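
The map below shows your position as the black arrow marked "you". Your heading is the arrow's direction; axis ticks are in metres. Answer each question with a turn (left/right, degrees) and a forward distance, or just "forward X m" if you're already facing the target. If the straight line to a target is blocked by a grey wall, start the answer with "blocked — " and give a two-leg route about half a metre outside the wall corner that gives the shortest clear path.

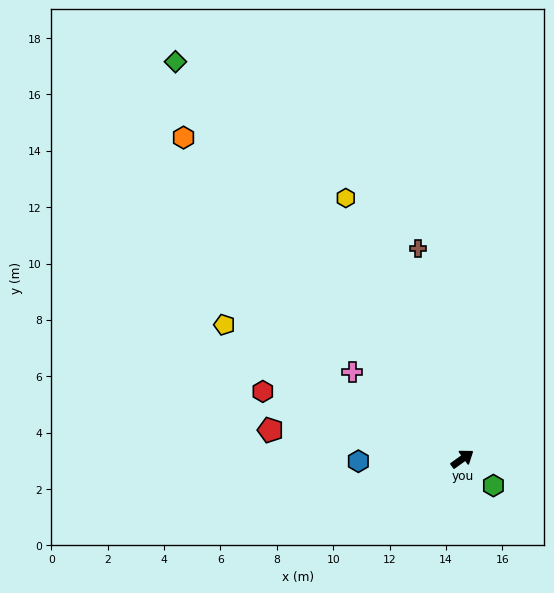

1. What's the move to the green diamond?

turn left 90°, forward 17.4 m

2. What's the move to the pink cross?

turn left 106°, forward 5.0 m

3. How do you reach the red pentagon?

turn left 136°, forward 6.9 m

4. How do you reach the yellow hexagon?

turn left 78°, forward 10.1 m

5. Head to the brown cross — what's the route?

turn left 66°, forward 7.6 m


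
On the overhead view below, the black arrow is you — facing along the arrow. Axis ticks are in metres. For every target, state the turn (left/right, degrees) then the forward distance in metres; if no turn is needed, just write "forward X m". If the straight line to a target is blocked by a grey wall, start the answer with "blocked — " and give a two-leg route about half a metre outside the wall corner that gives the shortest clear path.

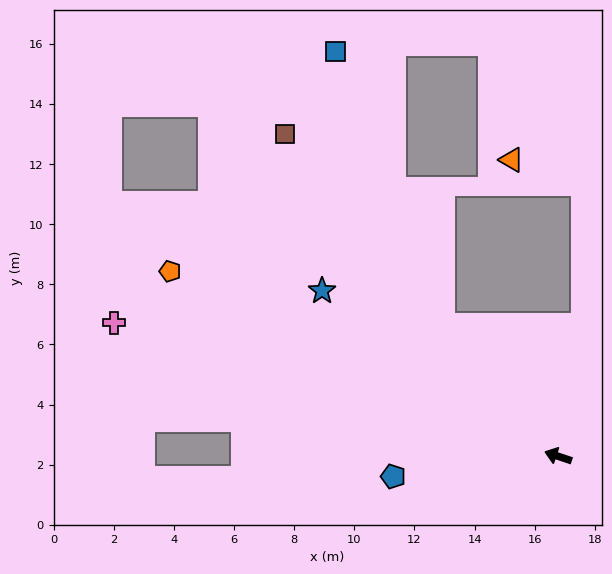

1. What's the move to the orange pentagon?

turn right 7°, forward 14.3 m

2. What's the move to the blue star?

turn right 16°, forward 9.6 m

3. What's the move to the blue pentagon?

turn left 26°, forward 5.5 m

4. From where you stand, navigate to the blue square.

blocked — turn right 30°, forward 5.8 m, then turn right 20°, forward 9.8 m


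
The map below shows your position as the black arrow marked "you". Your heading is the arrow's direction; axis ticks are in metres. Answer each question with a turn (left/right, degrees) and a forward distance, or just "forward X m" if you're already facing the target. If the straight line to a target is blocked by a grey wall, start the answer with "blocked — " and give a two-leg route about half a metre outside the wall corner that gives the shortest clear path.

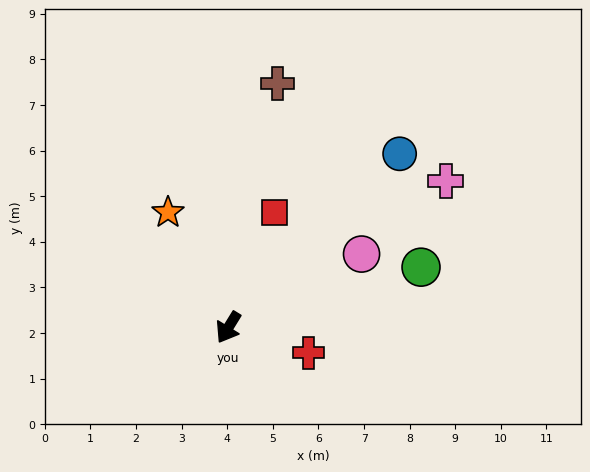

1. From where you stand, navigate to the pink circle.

turn left 150°, forward 3.3 m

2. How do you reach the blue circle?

turn left 167°, forward 5.4 m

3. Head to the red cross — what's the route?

turn left 104°, forward 1.8 m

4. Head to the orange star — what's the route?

turn right 121°, forward 2.9 m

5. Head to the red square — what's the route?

turn right 170°, forward 2.7 m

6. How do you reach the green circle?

turn left 139°, forward 4.4 m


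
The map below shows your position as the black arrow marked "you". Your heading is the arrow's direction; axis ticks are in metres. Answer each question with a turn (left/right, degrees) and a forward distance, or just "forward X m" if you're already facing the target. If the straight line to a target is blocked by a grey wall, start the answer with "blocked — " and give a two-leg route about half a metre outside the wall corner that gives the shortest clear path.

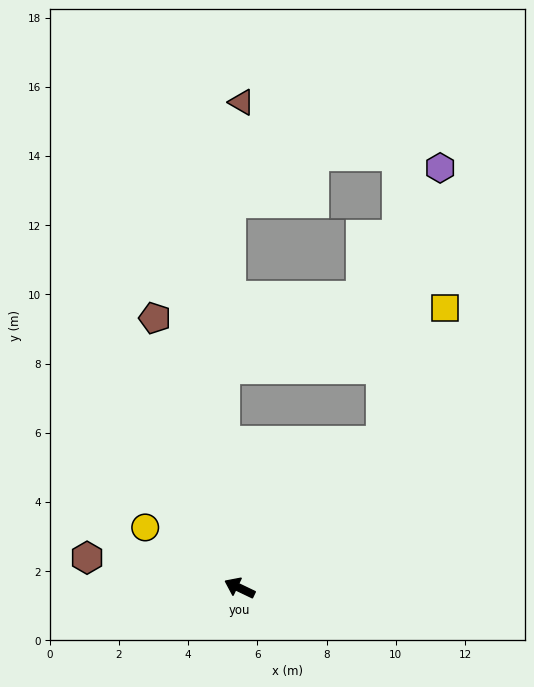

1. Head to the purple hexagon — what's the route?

blocked — turn right 108°, forward 5.9 m, then turn left 31°, forward 8.1 m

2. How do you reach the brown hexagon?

turn left 14°, forward 4.5 m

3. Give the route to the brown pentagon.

turn right 47°, forward 8.2 m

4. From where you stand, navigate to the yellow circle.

turn right 7°, forward 3.2 m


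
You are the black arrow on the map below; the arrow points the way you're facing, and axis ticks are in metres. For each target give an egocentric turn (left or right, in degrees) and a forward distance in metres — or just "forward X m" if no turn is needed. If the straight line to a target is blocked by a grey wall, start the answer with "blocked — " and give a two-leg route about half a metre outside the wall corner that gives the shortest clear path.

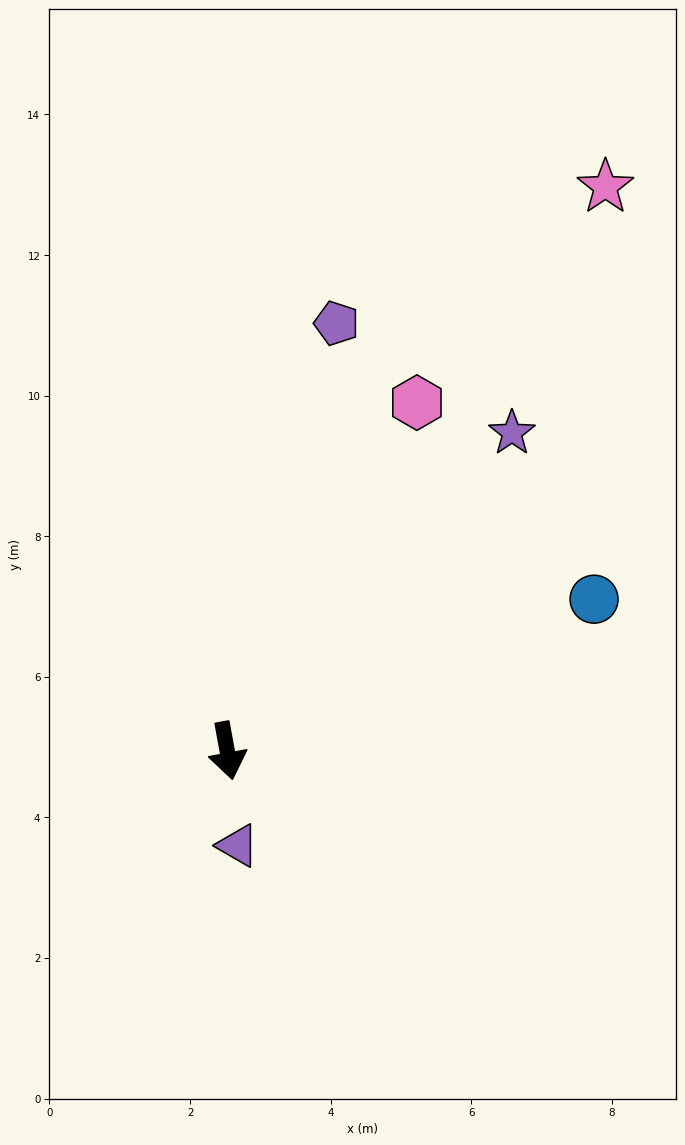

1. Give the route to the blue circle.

turn left 102°, forward 5.6 m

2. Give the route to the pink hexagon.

turn left 141°, forward 5.6 m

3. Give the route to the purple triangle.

turn right 4°, forward 1.4 m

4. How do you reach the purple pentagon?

turn left 155°, forward 6.3 m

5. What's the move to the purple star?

turn left 128°, forward 6.1 m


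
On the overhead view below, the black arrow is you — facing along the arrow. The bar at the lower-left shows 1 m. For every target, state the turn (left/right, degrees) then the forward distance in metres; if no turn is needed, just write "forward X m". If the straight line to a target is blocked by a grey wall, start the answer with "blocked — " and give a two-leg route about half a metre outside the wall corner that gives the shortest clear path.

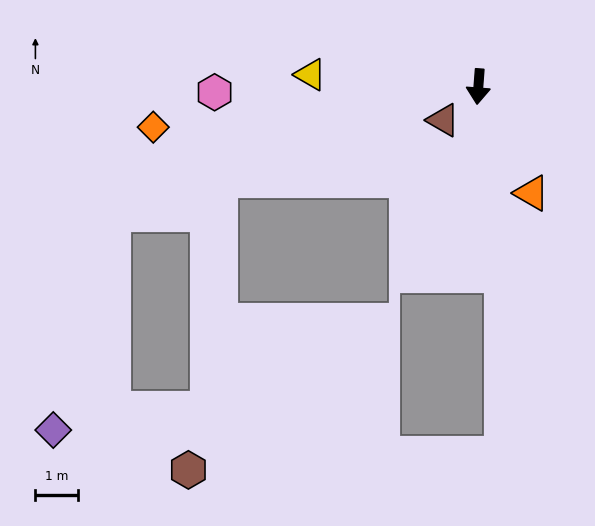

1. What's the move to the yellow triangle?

turn right 90°, forward 3.9 m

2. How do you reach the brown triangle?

turn right 42°, forward 1.1 m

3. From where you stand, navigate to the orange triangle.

turn left 31°, forward 2.8 m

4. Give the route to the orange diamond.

turn right 79°, forward 7.6 m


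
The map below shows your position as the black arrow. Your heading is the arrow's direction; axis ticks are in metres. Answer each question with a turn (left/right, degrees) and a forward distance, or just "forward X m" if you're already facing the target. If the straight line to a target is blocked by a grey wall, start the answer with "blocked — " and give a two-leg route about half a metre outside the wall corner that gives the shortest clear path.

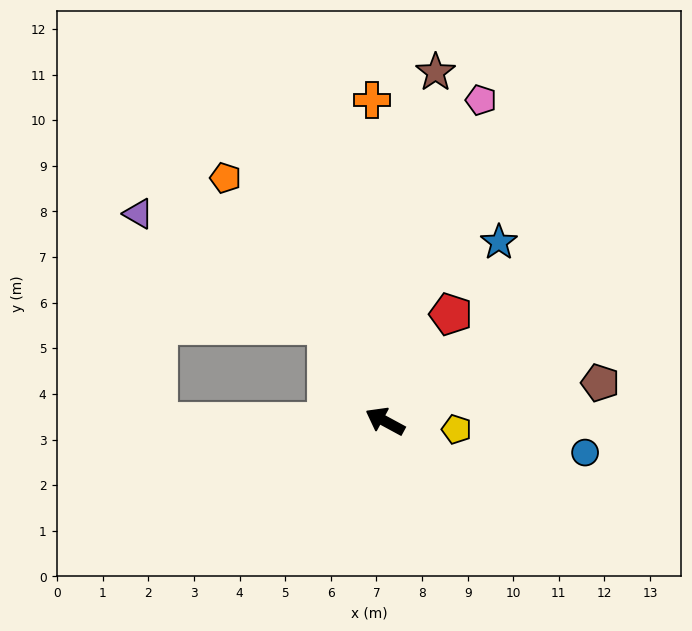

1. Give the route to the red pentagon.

turn right 93°, forward 2.8 m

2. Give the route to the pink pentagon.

turn right 78°, forward 7.3 m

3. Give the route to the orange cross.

turn right 59°, forward 7.0 m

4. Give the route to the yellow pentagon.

turn right 158°, forward 1.6 m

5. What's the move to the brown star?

turn right 70°, forward 7.7 m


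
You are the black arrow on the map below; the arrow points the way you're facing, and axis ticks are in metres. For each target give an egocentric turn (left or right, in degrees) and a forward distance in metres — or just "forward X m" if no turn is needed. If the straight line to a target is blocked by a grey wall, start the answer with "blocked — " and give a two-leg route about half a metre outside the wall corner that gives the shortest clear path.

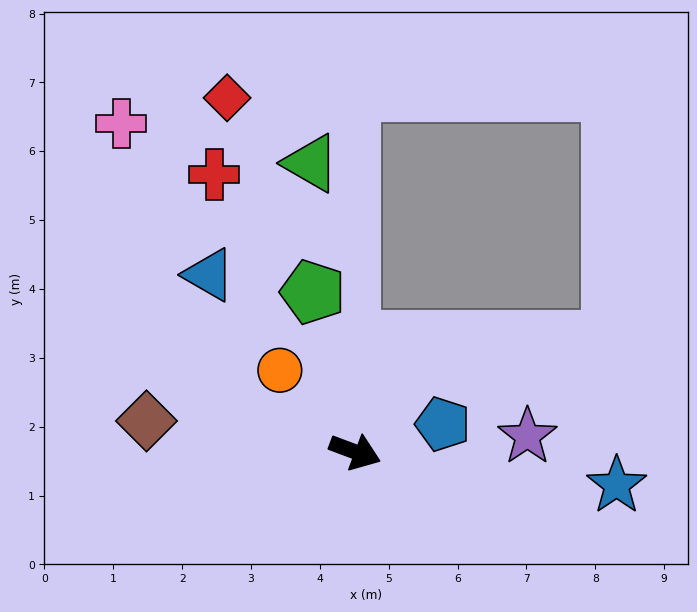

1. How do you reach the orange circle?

turn left 153°, forward 1.6 m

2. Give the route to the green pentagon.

turn left 125°, forward 2.4 m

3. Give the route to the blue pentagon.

turn left 38°, forward 1.3 m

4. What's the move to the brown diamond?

turn right 168°, forward 3.1 m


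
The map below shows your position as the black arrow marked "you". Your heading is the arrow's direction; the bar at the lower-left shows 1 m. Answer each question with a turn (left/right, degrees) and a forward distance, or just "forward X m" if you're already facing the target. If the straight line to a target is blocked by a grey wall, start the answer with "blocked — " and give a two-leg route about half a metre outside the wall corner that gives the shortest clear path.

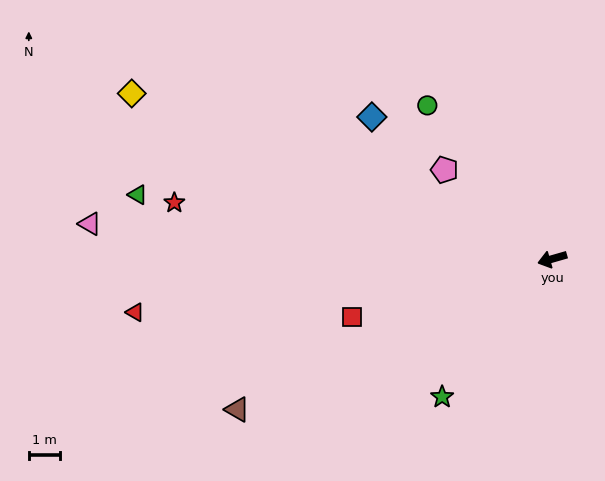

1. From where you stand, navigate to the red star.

turn right 24°, forward 12.4 m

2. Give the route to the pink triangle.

turn right 20°, forward 15.1 m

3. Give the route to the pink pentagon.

turn right 56°, forward 4.5 m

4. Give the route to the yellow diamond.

turn right 37°, forward 14.7 m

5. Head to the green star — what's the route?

turn left 35°, forward 5.7 m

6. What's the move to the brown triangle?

turn left 10°, forward 11.4 m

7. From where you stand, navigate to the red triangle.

turn right 9°, forward 13.7 m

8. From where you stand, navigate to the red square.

forward 6.8 m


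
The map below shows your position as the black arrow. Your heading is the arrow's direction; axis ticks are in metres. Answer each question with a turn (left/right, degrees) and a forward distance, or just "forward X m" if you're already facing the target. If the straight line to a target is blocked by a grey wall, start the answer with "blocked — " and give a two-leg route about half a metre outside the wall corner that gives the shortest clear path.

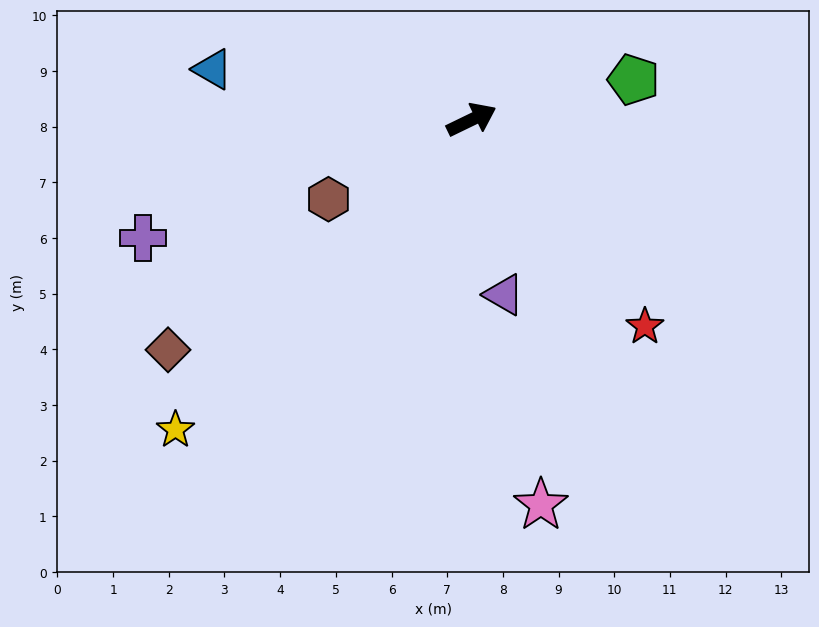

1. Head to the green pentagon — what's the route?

turn right 12°, forward 3.0 m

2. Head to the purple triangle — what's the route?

turn right 105°, forward 3.2 m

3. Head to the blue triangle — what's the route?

turn left 143°, forward 4.7 m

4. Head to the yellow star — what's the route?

turn right 160°, forward 7.7 m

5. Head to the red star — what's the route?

turn right 76°, forward 4.8 m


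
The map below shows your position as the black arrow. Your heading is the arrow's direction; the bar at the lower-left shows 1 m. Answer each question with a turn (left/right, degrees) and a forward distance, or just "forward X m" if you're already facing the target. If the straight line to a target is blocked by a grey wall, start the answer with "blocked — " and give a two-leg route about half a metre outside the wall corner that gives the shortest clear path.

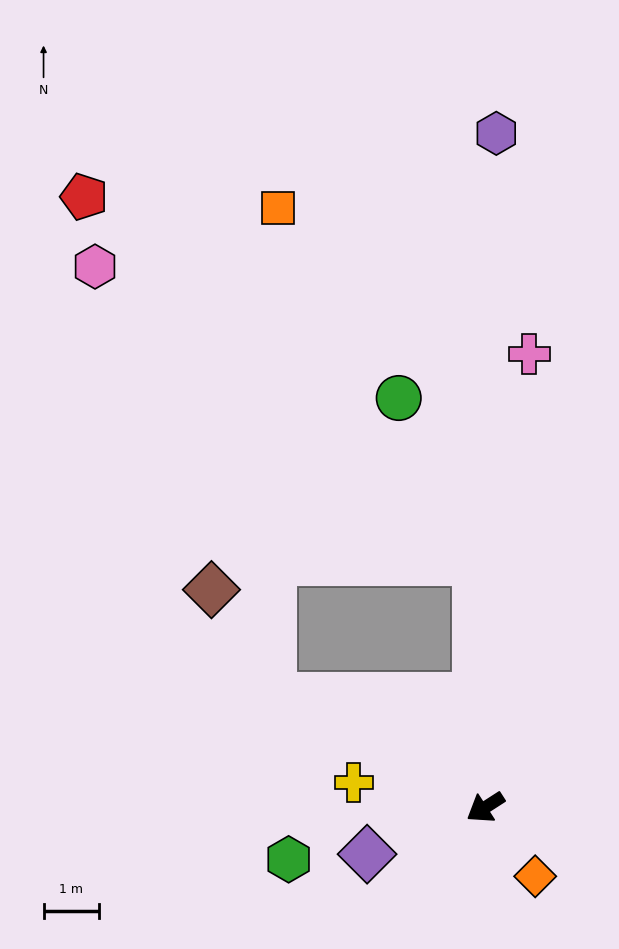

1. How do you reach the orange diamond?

turn left 93°, forward 1.5 m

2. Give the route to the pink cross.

turn right 128°, forward 8.2 m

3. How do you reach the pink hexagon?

blocked — turn right 121°, forward 4.4 m, then turn left 51°, forward 8.6 m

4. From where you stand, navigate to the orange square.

blocked — turn right 60°, forward 4.3 m, then turn right 63°, forward 8.8 m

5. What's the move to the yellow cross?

turn right 44°, forward 2.4 m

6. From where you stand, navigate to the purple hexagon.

turn right 124°, forward 12.1 m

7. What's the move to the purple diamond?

turn right 11°, forward 2.3 m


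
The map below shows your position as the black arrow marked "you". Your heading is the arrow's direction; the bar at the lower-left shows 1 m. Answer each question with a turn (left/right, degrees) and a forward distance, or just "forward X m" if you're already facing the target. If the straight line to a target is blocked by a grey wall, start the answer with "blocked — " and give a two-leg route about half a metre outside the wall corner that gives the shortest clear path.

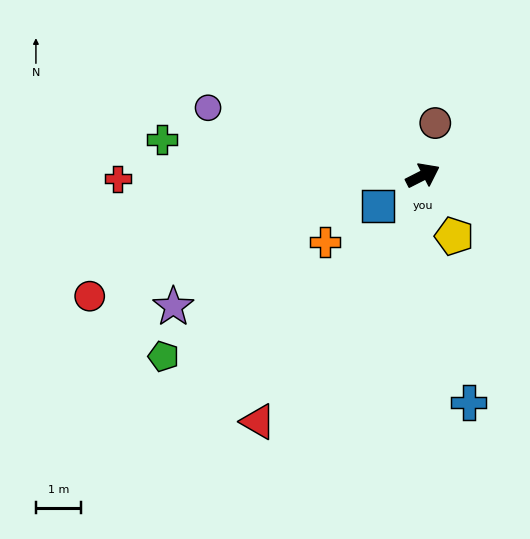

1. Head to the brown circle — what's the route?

turn left 50°, forward 1.2 m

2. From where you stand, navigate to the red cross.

turn left 154°, forward 6.8 m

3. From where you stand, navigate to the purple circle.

turn left 136°, forward 5.0 m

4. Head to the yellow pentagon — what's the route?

turn right 90°, forward 1.5 m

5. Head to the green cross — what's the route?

turn left 145°, forward 5.8 m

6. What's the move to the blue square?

turn right 173°, forward 1.2 m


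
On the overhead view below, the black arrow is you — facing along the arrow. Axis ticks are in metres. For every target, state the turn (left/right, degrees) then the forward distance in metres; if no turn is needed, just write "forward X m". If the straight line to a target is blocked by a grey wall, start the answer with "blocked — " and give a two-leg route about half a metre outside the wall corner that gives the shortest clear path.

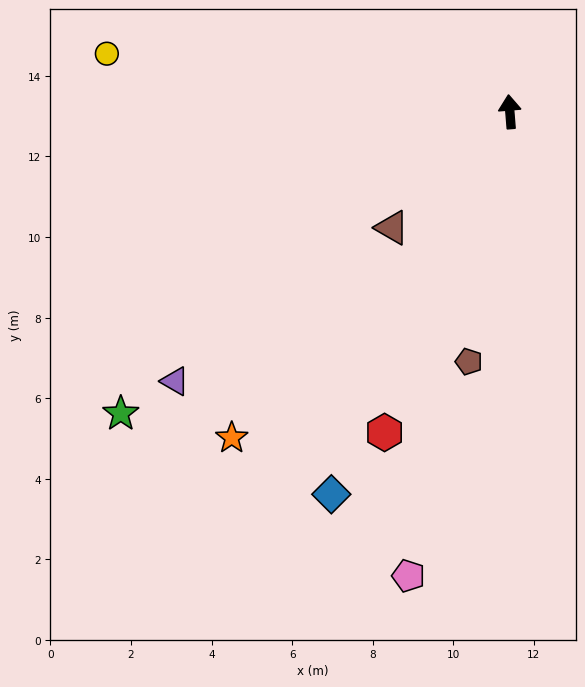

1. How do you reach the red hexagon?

turn left 154°, forward 8.5 m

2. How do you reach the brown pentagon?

turn left 166°, forward 6.3 m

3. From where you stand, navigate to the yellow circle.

turn left 77°, forward 10.1 m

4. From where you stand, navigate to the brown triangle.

turn left 130°, forward 4.1 m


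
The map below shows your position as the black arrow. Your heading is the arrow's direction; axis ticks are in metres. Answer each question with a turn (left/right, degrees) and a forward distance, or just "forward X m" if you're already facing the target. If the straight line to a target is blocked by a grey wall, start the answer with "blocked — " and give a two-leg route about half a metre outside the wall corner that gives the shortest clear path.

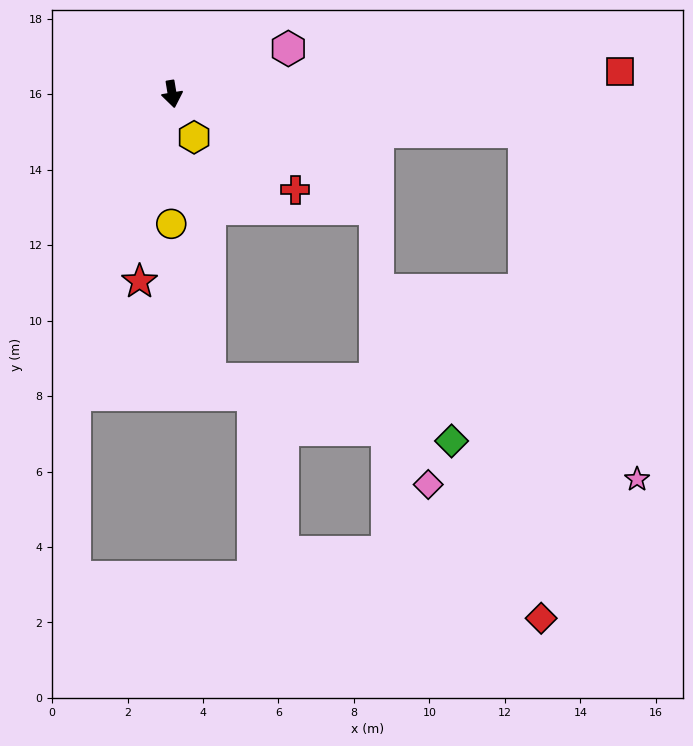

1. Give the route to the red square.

turn left 83°, forward 11.9 m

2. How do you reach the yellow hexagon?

turn left 18°, forward 1.3 m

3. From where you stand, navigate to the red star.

turn right 19°, forward 5.0 m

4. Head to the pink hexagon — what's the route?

turn left 102°, forward 3.3 m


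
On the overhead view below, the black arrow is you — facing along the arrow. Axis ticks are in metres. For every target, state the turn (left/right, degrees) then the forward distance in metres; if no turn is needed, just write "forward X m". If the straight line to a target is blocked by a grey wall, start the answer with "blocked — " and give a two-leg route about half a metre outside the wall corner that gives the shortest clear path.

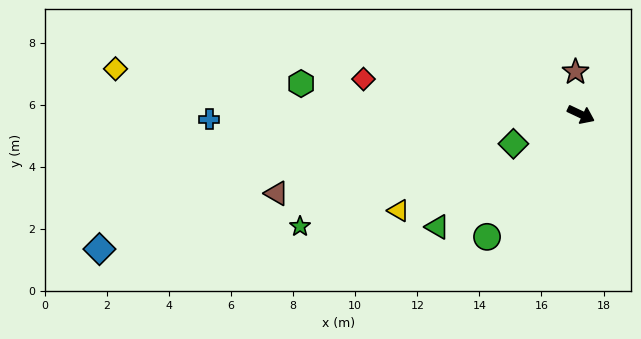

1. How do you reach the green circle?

turn right 102°, forward 5.0 m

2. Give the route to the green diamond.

turn right 131°, forward 2.4 m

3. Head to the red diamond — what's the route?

turn right 164°, forward 7.1 m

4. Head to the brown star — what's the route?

turn left 123°, forward 1.4 m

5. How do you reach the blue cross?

turn right 154°, forward 12.0 m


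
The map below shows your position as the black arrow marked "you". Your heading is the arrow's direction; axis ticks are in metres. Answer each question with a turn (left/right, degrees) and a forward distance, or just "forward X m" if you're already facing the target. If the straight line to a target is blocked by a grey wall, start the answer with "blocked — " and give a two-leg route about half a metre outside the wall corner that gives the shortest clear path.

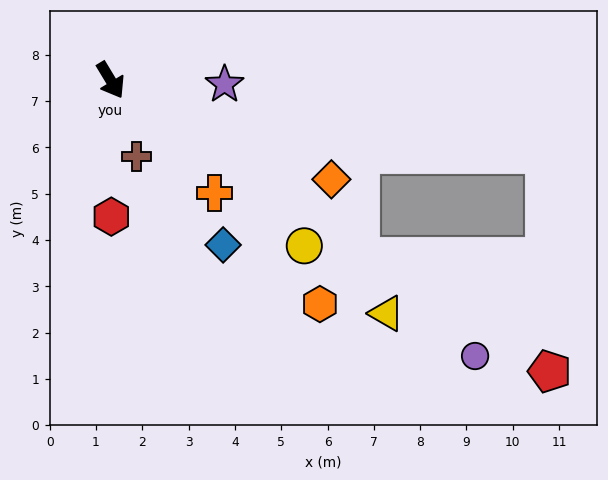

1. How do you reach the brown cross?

turn right 12°, forward 1.7 m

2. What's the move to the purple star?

turn left 57°, forward 2.5 m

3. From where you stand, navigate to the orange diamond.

turn left 35°, forward 5.2 m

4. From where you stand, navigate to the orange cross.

turn left 12°, forward 3.3 m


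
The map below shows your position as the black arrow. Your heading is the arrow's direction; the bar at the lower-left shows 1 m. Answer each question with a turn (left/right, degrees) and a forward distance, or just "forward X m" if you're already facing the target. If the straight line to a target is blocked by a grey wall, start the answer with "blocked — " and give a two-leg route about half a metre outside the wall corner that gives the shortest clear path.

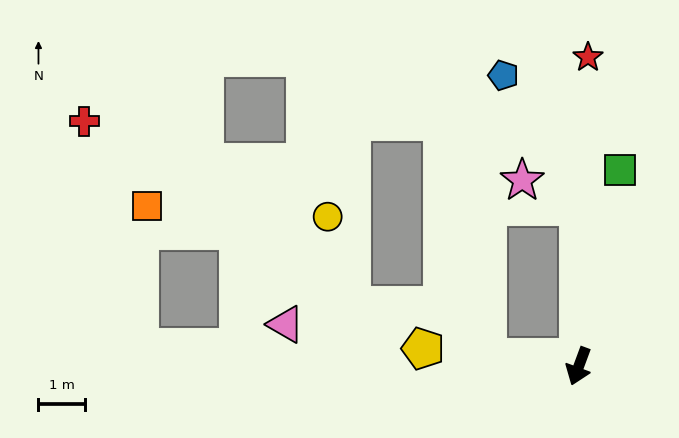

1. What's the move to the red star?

turn right 161°, forward 6.7 m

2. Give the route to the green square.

turn right 172°, forward 4.3 m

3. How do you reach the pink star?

blocked — turn right 160°, forward 3.5 m, then turn left 66°, forward 1.3 m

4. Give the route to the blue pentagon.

blocked — turn right 160°, forward 3.5 m, then turn left 30°, forward 3.3 m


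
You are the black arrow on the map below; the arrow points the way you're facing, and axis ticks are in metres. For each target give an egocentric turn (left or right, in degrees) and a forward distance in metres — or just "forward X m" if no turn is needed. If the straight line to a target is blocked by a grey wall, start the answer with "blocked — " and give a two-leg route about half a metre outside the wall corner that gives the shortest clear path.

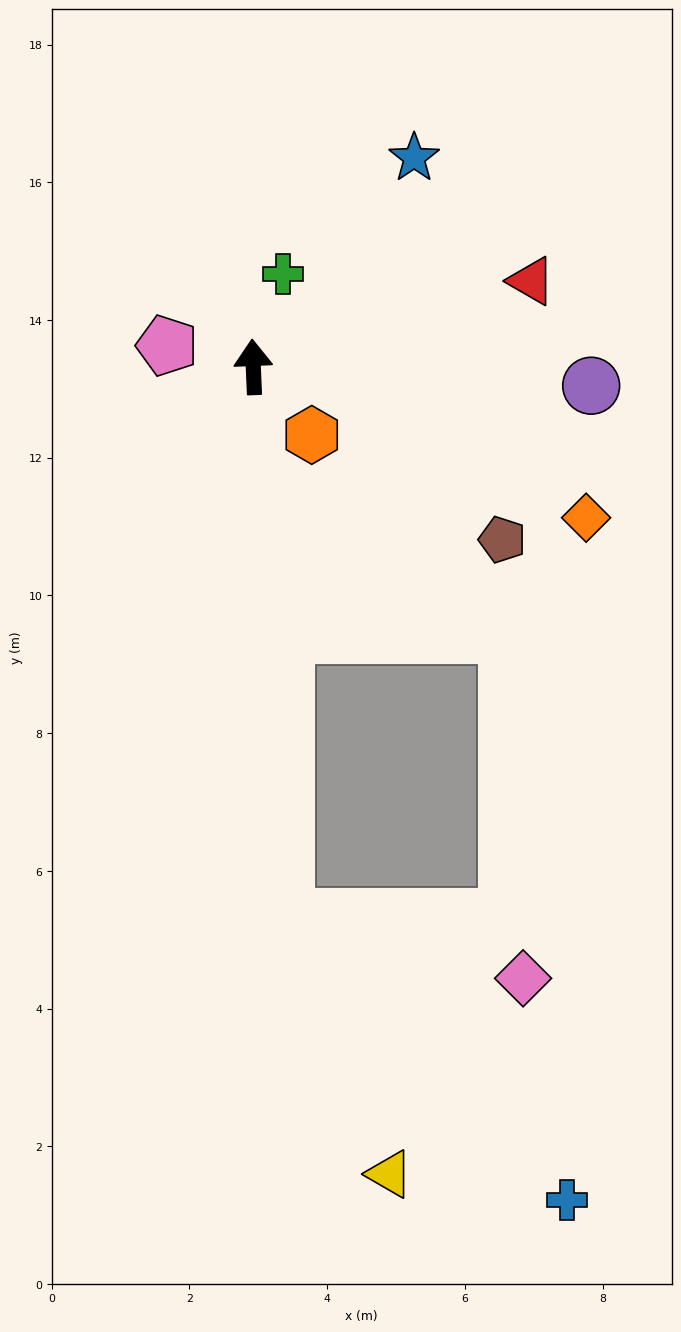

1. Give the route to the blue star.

turn right 40°, forward 3.8 m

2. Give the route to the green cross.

turn right 20°, forward 1.4 m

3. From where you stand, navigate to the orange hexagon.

turn right 142°, forward 1.3 m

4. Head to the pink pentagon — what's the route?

turn left 74°, forward 1.3 m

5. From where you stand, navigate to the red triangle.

turn right 75°, forward 4.2 m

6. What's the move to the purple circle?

turn right 96°, forward 4.9 m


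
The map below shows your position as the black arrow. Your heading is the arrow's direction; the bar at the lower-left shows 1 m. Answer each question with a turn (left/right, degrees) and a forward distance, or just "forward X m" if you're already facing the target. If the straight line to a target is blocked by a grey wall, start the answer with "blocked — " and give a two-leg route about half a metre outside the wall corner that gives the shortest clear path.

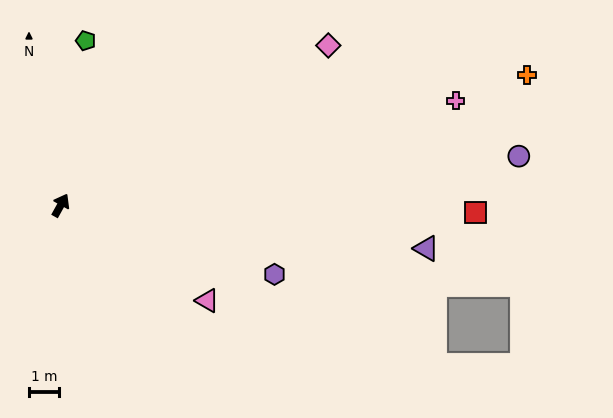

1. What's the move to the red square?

turn right 62°, forward 13.8 m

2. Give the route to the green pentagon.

turn left 20°, forward 5.5 m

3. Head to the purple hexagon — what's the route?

turn right 79°, forward 7.5 m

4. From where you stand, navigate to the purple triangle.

turn right 68°, forward 12.3 m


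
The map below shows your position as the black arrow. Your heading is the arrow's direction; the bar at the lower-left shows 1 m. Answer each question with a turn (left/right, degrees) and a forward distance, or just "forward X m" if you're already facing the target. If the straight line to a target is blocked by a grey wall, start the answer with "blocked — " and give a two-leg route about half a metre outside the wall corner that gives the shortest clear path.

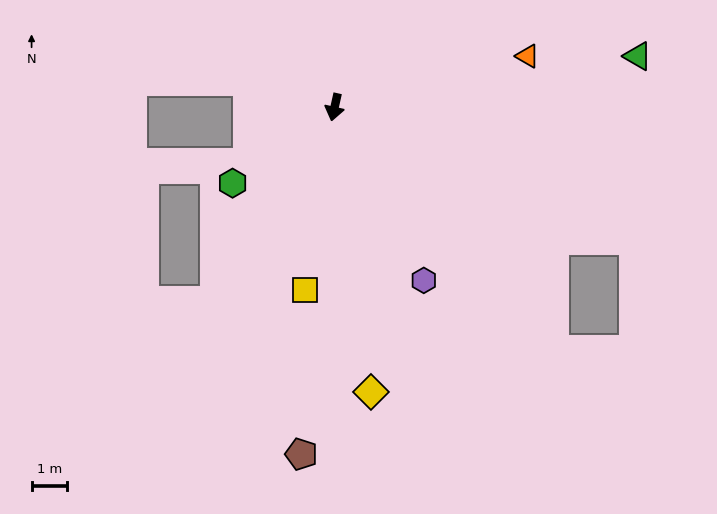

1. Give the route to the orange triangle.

turn left 117°, forward 5.7 m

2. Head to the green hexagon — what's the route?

turn right 41°, forward 3.6 m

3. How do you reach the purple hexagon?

turn left 40°, forward 5.5 m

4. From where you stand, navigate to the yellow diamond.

turn left 20°, forward 8.1 m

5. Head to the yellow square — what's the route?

turn left 3°, forward 5.3 m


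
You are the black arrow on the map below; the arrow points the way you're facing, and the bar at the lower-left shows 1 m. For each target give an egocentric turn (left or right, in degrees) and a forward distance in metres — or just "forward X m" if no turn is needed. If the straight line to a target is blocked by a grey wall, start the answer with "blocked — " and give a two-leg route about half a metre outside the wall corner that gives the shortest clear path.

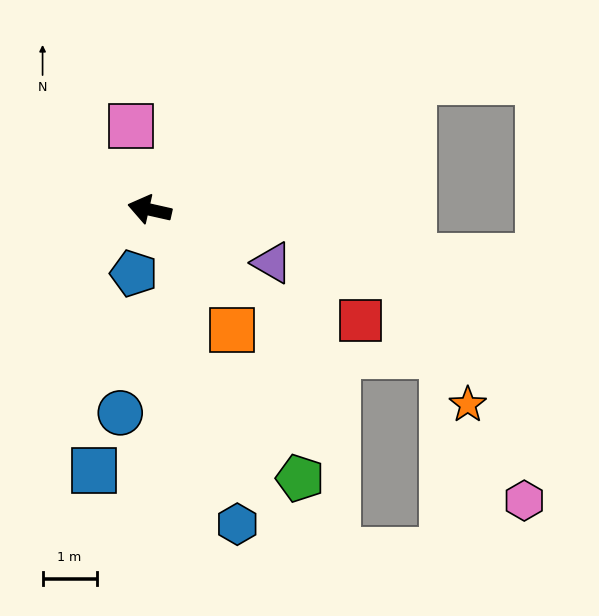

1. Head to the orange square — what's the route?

turn left 137°, forward 2.7 m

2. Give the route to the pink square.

turn right 65°, forward 1.6 m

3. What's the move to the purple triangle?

turn left 169°, forward 2.5 m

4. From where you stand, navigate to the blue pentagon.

turn left 89°, forward 1.2 m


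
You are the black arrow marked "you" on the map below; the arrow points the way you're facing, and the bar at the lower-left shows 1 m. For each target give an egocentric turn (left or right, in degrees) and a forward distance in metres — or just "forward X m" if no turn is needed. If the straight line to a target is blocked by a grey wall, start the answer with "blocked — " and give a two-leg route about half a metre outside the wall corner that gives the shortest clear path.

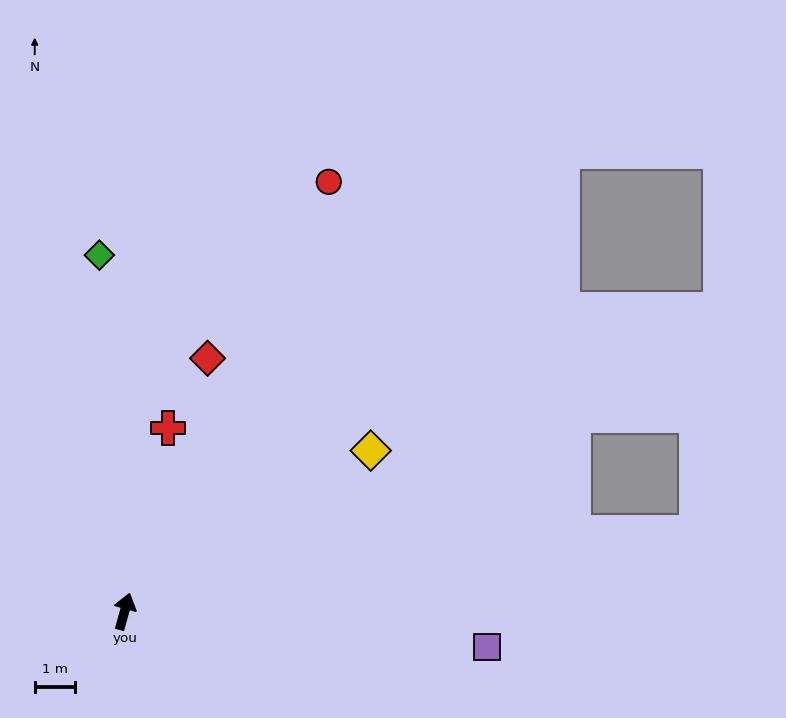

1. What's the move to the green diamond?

turn left 20°, forward 9.0 m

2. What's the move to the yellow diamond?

turn right 41°, forward 7.4 m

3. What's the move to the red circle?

turn right 10°, forward 11.9 m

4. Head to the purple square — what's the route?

turn right 80°, forward 9.1 m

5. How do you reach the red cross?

turn left 2°, forward 4.7 m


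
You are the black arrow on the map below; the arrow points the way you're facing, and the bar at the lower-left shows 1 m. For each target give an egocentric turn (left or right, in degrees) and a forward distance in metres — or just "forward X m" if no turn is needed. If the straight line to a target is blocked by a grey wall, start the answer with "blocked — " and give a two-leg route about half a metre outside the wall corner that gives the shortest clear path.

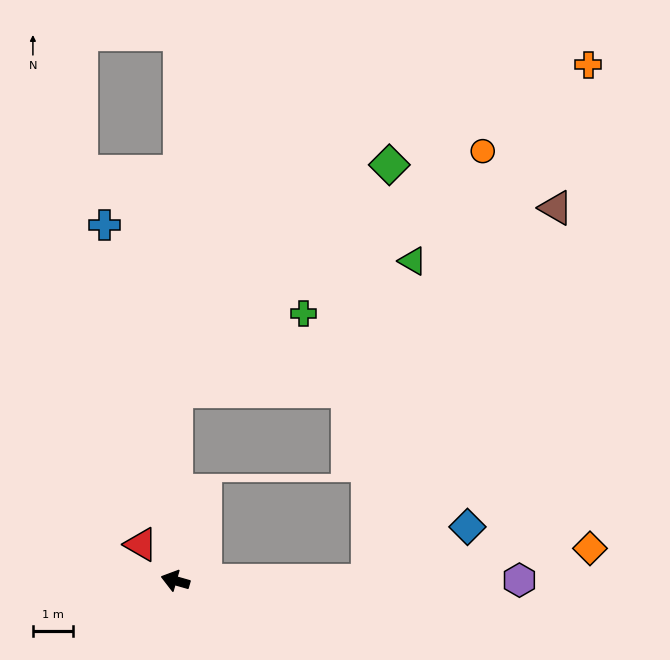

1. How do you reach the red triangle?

turn right 30°, forward 1.3 m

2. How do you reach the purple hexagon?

turn right 164°, forward 8.7 m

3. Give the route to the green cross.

blocked — turn right 74°, forward 4.8 m, then turn right 59°, forward 3.8 m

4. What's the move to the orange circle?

blocked — turn right 164°, forward 4.9 m, then turn left 75°, forward 11.2 m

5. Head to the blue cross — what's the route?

turn right 63°, forward 9.2 m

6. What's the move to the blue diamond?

blocked — turn right 164°, forward 4.9 m, then turn left 28°, forward 2.9 m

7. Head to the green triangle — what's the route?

blocked — turn right 164°, forward 4.9 m, then turn left 82°, forward 8.1 m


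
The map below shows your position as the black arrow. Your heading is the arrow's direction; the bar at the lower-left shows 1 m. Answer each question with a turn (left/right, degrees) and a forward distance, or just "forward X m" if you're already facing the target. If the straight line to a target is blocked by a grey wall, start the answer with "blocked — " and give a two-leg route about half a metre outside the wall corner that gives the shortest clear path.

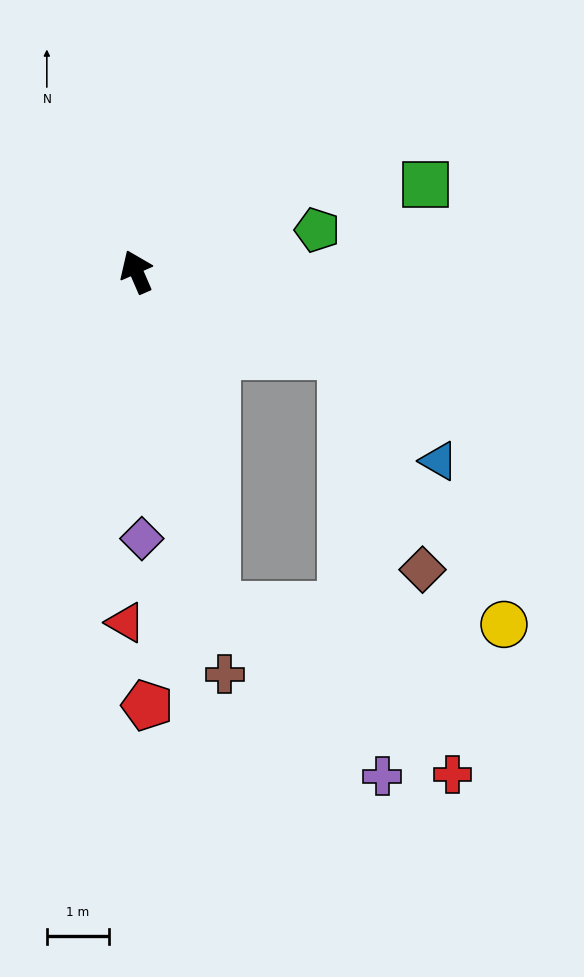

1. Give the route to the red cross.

blocked — turn left 170°, forward 5.6 m, then turn left 42°, forward 4.7 m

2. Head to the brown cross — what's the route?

turn left 169°, forward 6.7 m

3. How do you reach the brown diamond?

blocked — turn right 135°, forward 3.6 m, then turn right 49°, forward 3.7 m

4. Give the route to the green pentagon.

turn right 100°, forward 3.0 m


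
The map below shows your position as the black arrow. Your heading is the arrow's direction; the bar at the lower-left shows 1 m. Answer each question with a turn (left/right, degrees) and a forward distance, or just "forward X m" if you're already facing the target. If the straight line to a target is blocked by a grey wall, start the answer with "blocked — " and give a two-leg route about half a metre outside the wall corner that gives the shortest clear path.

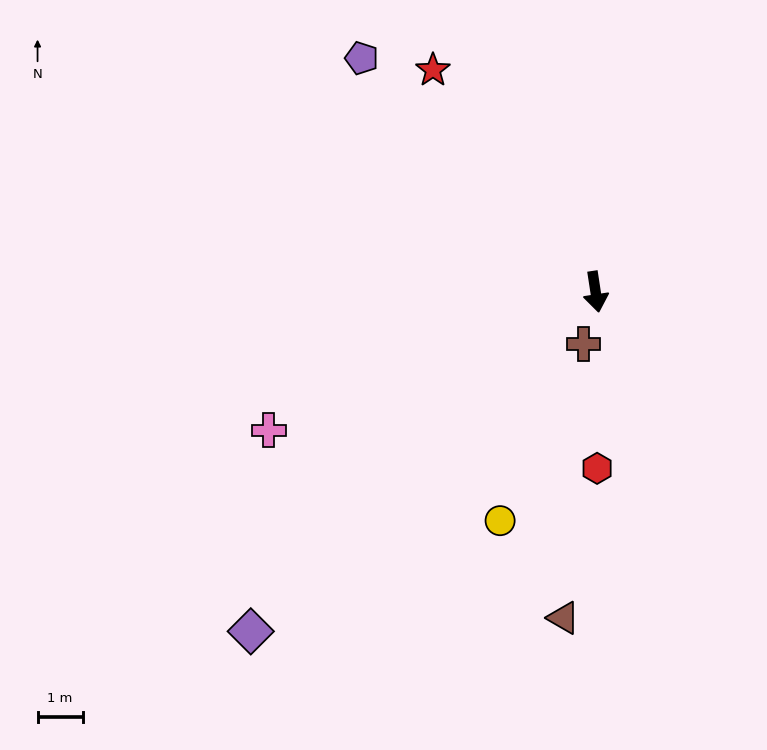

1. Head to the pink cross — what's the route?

turn right 76°, forward 7.9 m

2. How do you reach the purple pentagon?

turn right 144°, forward 7.3 m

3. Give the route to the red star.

turn right 152°, forward 6.1 m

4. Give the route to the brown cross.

turn right 22°, forward 1.2 m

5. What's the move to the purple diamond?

turn right 54°, forward 10.7 m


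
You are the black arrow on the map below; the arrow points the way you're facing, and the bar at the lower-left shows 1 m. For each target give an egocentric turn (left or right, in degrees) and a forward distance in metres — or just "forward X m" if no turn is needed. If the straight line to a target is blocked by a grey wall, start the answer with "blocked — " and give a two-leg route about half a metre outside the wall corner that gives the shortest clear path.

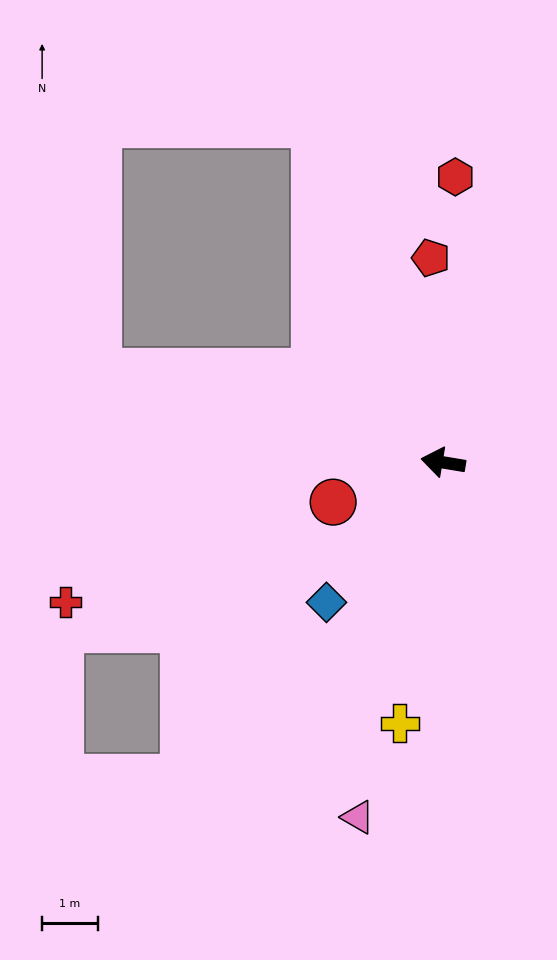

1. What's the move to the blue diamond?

turn left 60°, forward 3.3 m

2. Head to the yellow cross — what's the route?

turn left 90°, forward 4.8 m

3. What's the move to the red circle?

turn left 29°, forward 2.1 m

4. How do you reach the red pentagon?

turn right 77°, forward 3.7 m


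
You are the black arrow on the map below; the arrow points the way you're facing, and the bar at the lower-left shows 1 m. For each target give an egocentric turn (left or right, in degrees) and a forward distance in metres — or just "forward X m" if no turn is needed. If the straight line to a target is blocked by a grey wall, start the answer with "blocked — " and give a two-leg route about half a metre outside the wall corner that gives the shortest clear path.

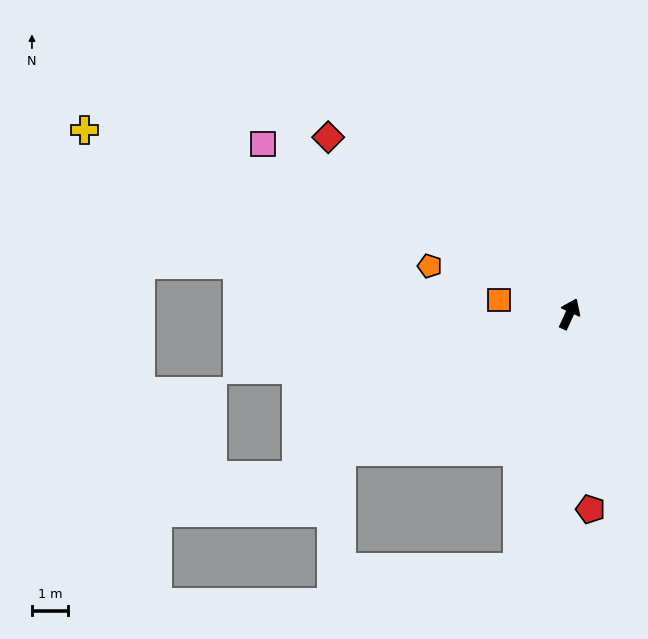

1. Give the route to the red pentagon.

turn right 149°, forward 5.4 m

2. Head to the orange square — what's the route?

turn left 103°, forward 2.0 m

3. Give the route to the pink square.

turn left 86°, forward 9.7 m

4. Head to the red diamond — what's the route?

turn left 78°, forward 8.2 m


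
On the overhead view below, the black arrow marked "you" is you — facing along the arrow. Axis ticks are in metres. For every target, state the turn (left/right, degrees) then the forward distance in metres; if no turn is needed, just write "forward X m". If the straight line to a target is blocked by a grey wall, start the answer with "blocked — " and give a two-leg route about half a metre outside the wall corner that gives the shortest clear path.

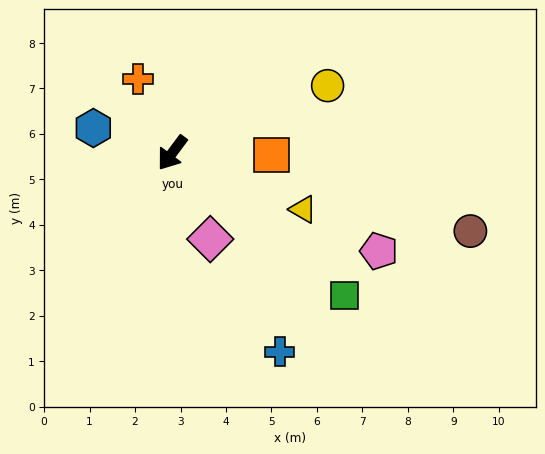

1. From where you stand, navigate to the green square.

turn left 87°, forward 4.9 m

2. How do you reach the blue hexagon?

turn right 71°, forward 1.8 m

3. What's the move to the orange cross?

turn right 118°, forward 1.8 m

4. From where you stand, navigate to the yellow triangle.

turn left 103°, forward 3.1 m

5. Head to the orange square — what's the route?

turn left 125°, forward 2.2 m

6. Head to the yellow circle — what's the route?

turn left 150°, forward 3.7 m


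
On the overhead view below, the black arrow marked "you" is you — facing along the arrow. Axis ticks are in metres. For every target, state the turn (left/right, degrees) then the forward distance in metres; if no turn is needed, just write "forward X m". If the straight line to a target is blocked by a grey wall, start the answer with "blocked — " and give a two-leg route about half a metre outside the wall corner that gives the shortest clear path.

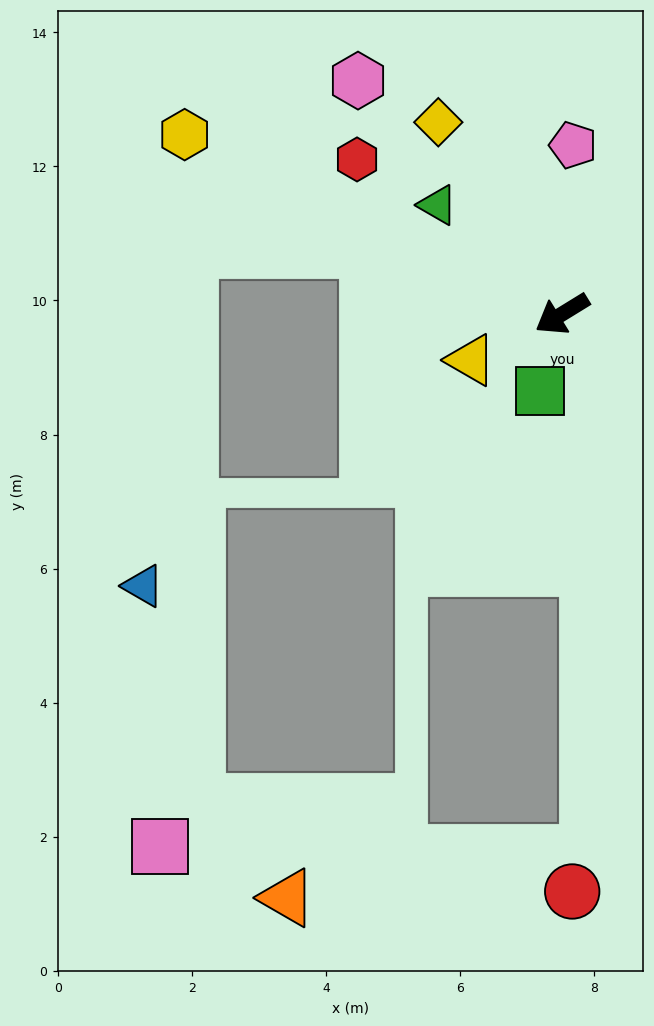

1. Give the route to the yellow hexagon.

turn right 57°, forward 6.2 m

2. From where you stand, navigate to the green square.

turn left 43°, forward 1.2 m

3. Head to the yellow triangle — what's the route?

turn right 5°, forward 1.5 m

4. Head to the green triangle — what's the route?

turn right 73°, forward 2.5 m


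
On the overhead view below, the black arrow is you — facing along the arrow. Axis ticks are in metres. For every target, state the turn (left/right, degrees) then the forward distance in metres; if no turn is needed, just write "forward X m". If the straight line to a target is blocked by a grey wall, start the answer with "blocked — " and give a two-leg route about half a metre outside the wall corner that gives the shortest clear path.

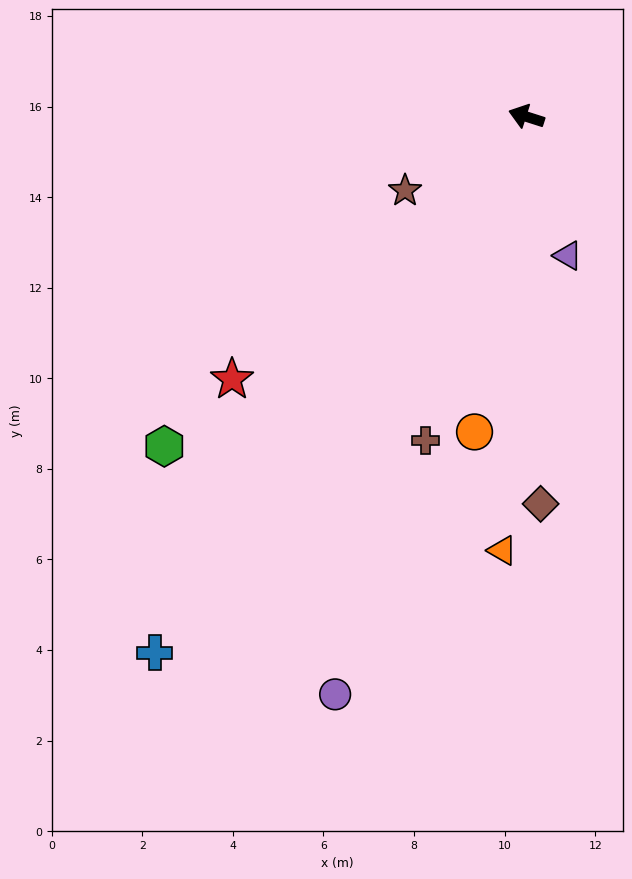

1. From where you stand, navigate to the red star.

turn left 59°, forward 8.7 m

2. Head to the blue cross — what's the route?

turn left 73°, forward 14.4 m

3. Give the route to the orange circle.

turn left 98°, forward 7.1 m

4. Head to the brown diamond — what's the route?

turn left 110°, forward 8.6 m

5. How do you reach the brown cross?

turn left 90°, forward 7.5 m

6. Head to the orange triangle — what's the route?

turn left 105°, forward 9.6 m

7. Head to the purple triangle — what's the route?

turn left 124°, forward 3.2 m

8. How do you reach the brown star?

turn left 49°, forward 3.1 m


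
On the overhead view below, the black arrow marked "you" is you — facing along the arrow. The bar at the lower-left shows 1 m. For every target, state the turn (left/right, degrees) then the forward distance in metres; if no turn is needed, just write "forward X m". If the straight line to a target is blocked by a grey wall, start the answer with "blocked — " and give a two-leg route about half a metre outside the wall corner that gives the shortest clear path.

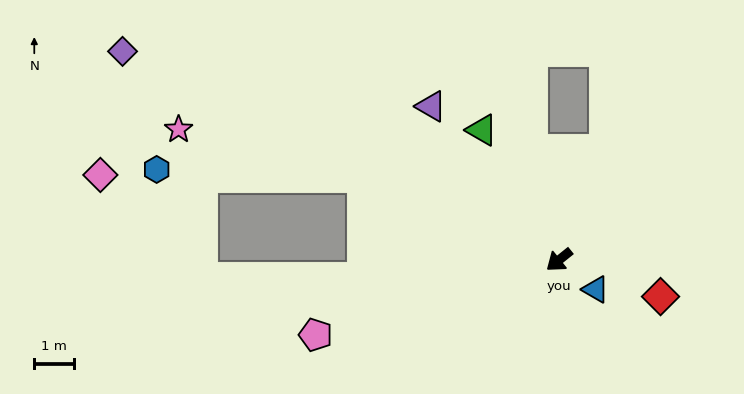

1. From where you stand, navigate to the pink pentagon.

turn right 22°, forward 6.5 m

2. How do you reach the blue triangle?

turn left 102°, forward 1.2 m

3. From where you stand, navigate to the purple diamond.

turn right 64°, forward 12.3 m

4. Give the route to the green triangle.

turn right 98°, forward 3.9 m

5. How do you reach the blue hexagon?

blocked — turn right 62°, forward 5.4 m, then turn left 21°, forward 5.3 m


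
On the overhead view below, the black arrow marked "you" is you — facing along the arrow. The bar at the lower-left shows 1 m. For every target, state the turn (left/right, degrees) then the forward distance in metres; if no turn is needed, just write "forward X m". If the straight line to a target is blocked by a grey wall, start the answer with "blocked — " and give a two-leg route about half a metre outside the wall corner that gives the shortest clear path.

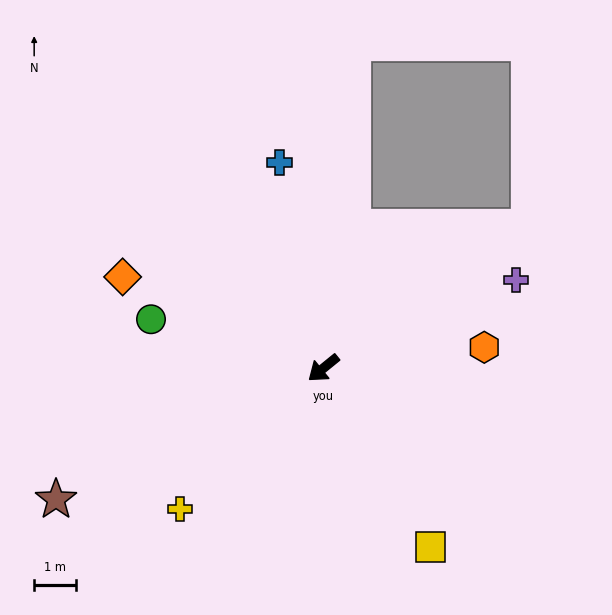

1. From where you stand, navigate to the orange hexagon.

turn left 148°, forward 3.9 m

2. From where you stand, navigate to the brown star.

turn right 13°, forward 7.2 m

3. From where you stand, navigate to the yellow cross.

turn left 5°, forward 4.8 m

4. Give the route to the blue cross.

turn right 117°, forward 5.1 m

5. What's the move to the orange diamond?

turn right 64°, forward 5.3 m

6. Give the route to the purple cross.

turn left 165°, forward 5.1 m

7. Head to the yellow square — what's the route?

turn left 82°, forward 5.0 m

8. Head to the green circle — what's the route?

turn right 55°, forward 4.3 m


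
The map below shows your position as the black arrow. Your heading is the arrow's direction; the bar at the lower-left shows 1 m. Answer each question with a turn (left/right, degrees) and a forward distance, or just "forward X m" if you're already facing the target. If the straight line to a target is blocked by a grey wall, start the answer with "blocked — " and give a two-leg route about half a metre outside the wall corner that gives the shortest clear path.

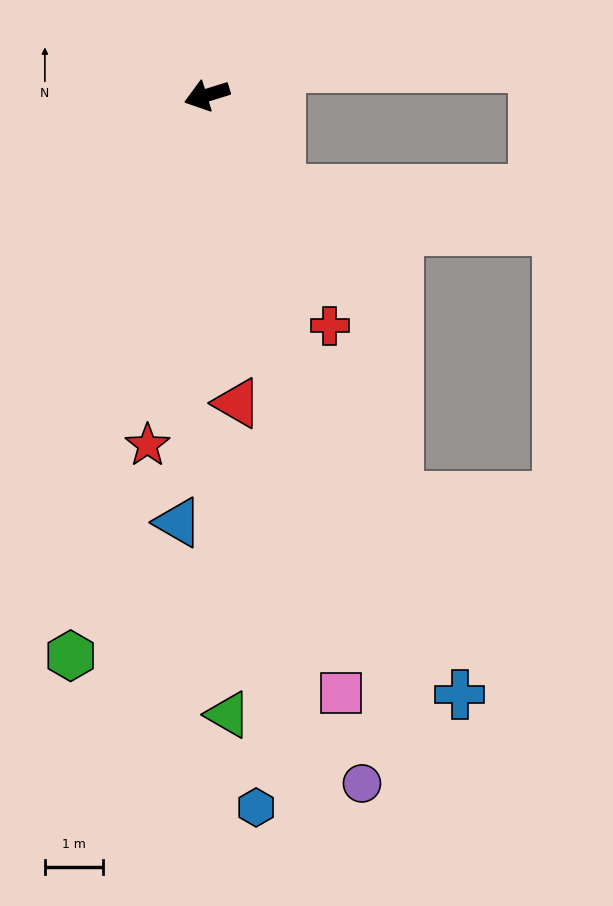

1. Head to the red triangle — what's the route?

turn left 78°, forward 5.3 m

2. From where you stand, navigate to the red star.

turn left 63°, forward 6.1 m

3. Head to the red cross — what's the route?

turn left 101°, forward 4.5 m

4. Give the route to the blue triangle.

turn left 69°, forward 7.3 m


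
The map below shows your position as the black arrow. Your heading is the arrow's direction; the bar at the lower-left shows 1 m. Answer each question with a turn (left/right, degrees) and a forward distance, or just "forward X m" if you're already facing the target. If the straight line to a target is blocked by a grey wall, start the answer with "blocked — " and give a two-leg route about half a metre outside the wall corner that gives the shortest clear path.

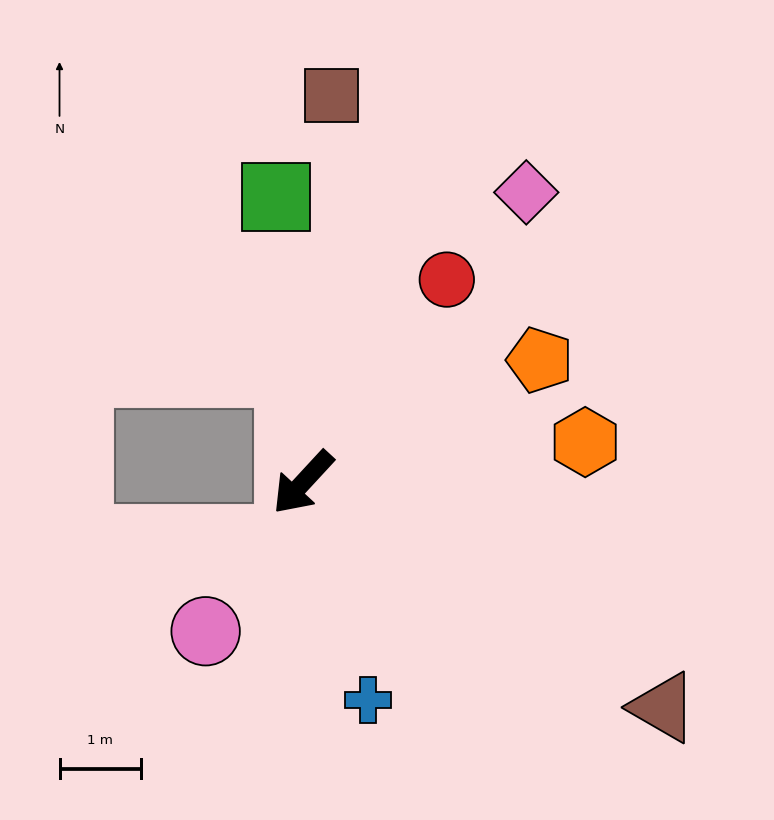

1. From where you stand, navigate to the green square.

turn right 132°, forward 3.5 m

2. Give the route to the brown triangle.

turn left 101°, forward 5.2 m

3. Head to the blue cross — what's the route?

turn left 59°, forward 2.8 m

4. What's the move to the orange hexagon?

turn left 141°, forward 3.5 m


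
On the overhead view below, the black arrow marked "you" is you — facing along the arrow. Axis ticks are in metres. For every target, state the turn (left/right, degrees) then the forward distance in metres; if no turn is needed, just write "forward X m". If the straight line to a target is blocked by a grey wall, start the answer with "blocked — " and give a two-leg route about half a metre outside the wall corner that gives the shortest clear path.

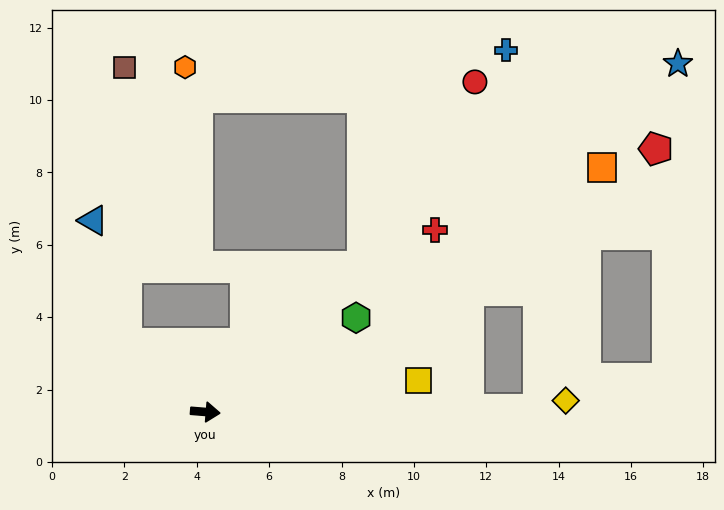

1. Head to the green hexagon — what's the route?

turn left 37°, forward 4.9 m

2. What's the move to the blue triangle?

blocked — turn left 143°, forward 2.9 m, then turn right 33°, forward 3.5 m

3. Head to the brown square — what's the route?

blocked — turn left 143°, forward 2.9 m, then turn right 48°, forward 7.6 m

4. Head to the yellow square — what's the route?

turn left 13°, forward 6.0 m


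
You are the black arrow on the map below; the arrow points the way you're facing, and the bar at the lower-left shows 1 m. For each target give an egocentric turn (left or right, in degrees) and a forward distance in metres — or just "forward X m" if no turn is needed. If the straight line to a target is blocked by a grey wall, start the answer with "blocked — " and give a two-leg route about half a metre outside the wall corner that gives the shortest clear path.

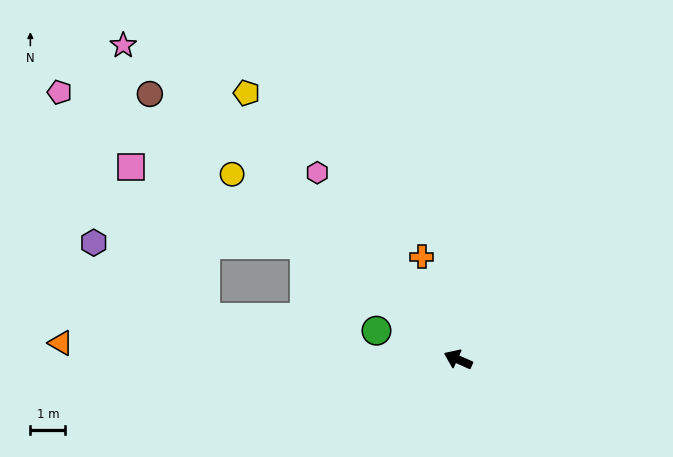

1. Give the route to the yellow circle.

turn right 15°, forward 8.3 m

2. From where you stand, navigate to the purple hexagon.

blocked — turn right 13°, forward 5.5 m, then turn left 37°, forward 6.0 m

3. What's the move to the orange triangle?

turn left 22°, forward 11.3 m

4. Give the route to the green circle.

turn left 5°, forward 2.5 m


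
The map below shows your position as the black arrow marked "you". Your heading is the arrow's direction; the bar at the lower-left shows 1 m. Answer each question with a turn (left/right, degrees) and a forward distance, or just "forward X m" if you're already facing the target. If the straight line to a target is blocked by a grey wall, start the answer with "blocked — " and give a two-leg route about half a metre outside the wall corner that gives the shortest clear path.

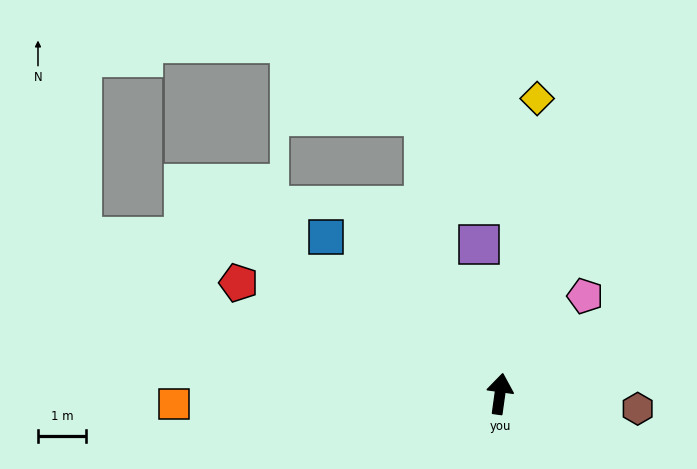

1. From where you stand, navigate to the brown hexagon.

turn right 88°, forward 2.9 m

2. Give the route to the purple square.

turn left 16°, forward 3.2 m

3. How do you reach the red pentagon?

turn left 75°, forward 5.9 m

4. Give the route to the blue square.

turn left 56°, forward 4.9 m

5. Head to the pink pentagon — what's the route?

turn right 33°, forward 2.7 m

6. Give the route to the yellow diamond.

forward 6.2 m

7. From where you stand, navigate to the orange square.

turn left 100°, forward 6.8 m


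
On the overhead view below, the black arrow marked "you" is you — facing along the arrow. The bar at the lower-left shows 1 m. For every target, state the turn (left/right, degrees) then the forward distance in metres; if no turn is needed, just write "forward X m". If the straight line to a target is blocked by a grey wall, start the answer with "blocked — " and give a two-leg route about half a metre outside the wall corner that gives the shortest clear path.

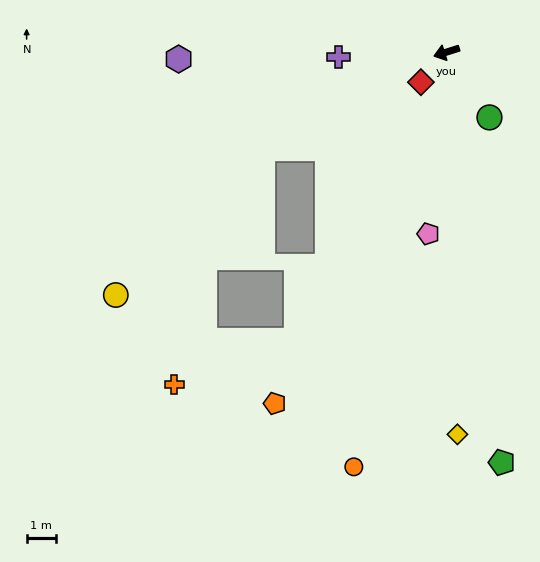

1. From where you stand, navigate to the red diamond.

turn left 32°, forward 1.4 m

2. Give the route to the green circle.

turn left 106°, forward 2.7 m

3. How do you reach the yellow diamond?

turn left 74°, forward 13.1 m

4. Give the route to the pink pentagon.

turn left 67°, forward 6.3 m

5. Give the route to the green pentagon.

turn left 80°, forward 14.2 m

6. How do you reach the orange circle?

turn left 60°, forward 14.5 m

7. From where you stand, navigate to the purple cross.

turn right 15°, forward 3.7 m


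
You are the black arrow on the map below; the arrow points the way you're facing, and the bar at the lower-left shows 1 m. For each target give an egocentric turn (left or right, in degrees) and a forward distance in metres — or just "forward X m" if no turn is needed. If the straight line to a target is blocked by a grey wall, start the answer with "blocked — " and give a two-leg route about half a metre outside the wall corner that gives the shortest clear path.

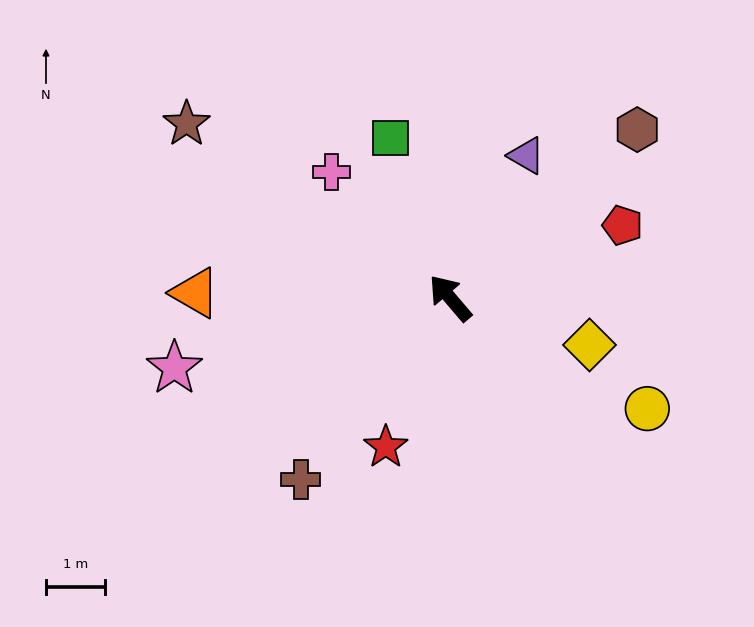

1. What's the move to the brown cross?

turn left 100°, forward 4.0 m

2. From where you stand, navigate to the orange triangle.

turn left 48°, forward 4.3 m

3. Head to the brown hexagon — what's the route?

turn right 88°, forward 4.2 m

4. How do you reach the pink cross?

turn left 3°, forward 2.9 m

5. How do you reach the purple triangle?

turn right 69°, forward 2.7 m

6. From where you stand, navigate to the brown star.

turn left 16°, forward 5.3 m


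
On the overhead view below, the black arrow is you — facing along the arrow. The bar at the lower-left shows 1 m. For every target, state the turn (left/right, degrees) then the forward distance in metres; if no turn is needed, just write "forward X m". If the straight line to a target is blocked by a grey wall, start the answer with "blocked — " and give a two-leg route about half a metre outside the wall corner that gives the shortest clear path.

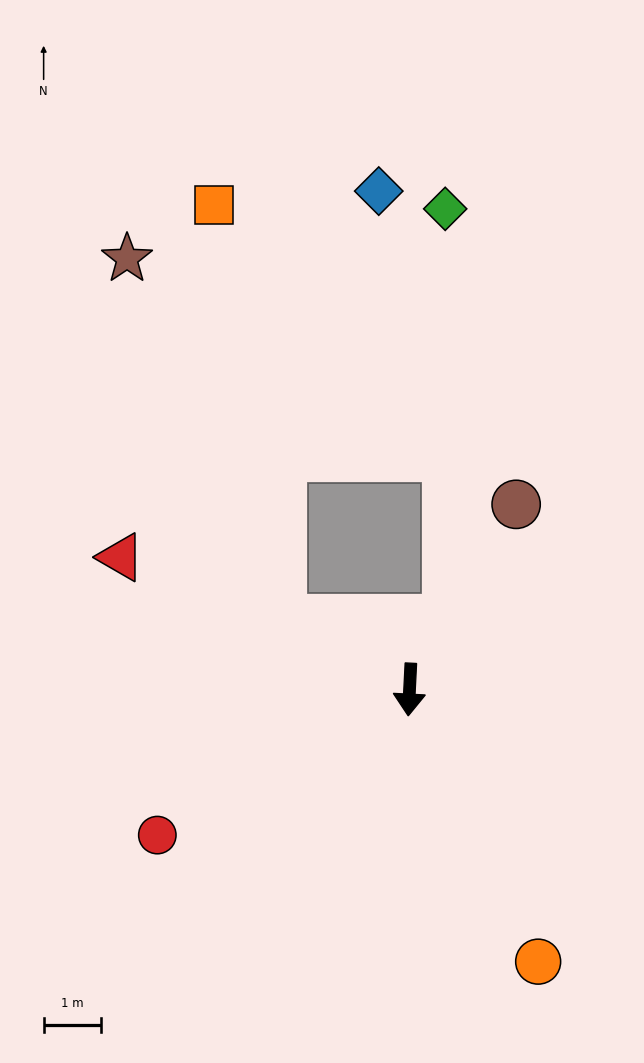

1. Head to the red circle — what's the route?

turn right 57°, forward 5.1 m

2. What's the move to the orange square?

blocked — turn right 116°, forward 2.5 m, then turn right 52°, forward 7.3 m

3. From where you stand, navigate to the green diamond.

blocked — turn left 155°, forward 1.4 m, then turn left 28°, forward 7.2 m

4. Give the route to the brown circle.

turn left 153°, forward 3.7 m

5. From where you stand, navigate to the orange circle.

turn left 28°, forward 5.3 m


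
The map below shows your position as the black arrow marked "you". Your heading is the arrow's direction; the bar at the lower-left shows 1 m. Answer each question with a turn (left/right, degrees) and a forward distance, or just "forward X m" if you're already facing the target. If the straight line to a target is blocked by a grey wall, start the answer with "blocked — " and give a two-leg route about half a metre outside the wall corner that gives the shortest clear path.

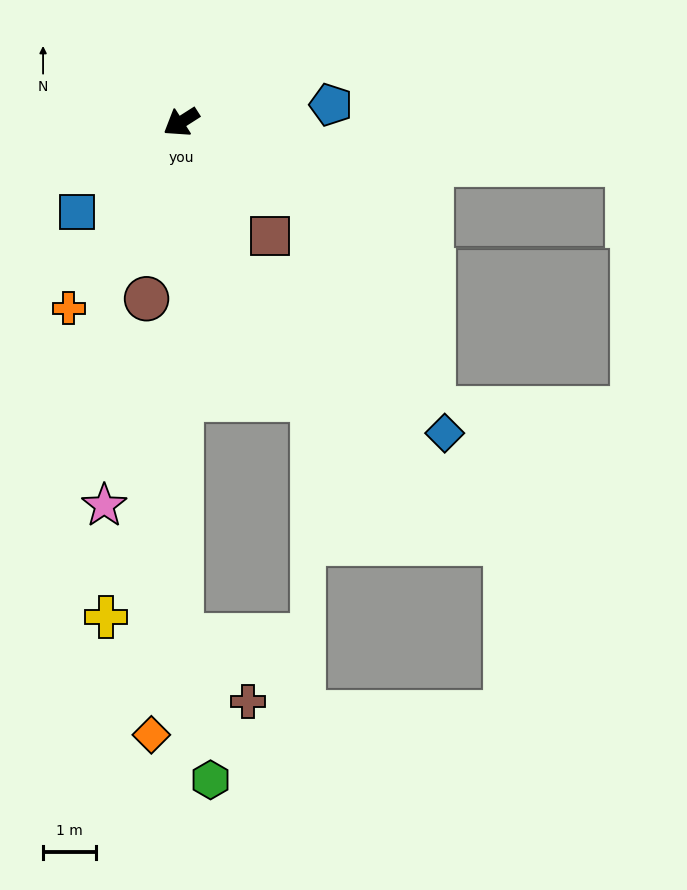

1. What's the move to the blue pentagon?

turn left 154°, forward 2.8 m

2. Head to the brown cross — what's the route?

blocked — turn left 57°, forward 9.6 m, then turn left 46°, forward 1.8 m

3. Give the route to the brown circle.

turn left 46°, forward 3.4 m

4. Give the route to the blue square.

turn left 8°, forward 2.6 m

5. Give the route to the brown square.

turn left 95°, forward 2.7 m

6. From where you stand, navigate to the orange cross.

turn left 26°, forward 4.1 m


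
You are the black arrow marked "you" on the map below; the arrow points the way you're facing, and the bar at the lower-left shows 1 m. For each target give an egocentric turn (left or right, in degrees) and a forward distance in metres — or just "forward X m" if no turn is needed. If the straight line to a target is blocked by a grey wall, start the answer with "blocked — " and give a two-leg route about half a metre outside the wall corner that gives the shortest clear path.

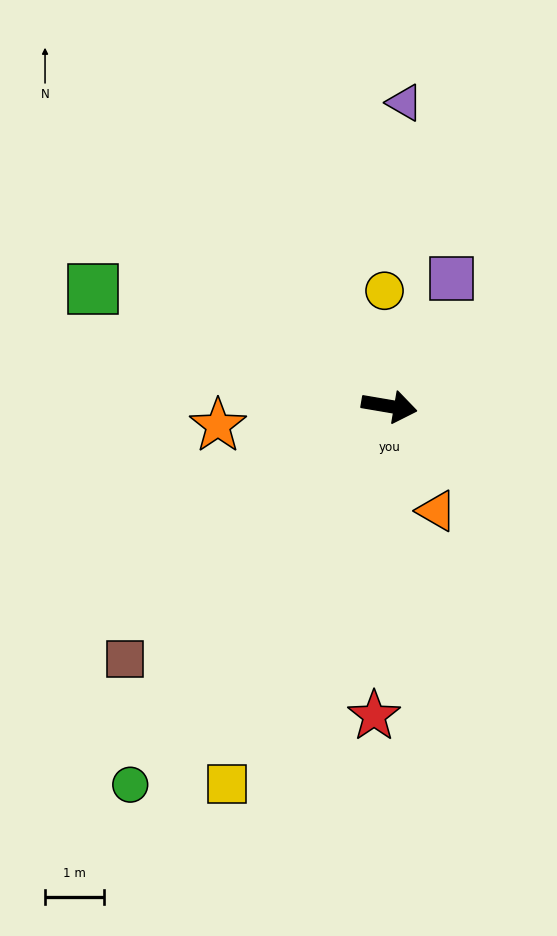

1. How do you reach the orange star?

turn right 164°, forward 2.9 m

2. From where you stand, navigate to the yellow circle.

turn left 102°, forward 2.0 m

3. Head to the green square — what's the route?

turn left 168°, forward 5.4 m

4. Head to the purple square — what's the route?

turn left 74°, forward 2.4 m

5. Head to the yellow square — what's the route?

turn right 104°, forward 6.9 m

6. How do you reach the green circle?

turn right 115°, forward 7.7 m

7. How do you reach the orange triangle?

turn right 56°, forward 1.9 m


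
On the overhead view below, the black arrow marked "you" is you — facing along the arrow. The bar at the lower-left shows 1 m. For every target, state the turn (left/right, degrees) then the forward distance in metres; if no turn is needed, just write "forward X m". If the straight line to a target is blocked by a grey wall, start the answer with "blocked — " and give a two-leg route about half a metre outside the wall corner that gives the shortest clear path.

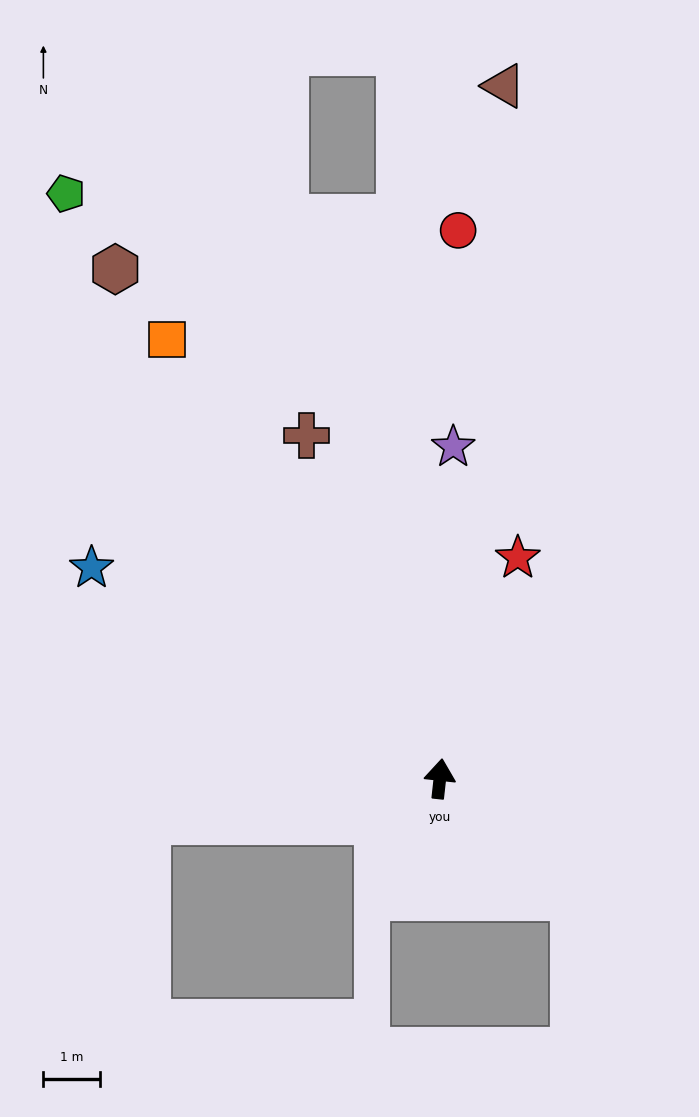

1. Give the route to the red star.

turn right 13°, forward 4.2 m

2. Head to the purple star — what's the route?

turn left 4°, forward 5.9 m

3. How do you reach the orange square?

turn left 38°, forward 9.2 m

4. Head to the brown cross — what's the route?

turn left 28°, forward 6.6 m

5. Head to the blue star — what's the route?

turn left 65°, forward 7.2 m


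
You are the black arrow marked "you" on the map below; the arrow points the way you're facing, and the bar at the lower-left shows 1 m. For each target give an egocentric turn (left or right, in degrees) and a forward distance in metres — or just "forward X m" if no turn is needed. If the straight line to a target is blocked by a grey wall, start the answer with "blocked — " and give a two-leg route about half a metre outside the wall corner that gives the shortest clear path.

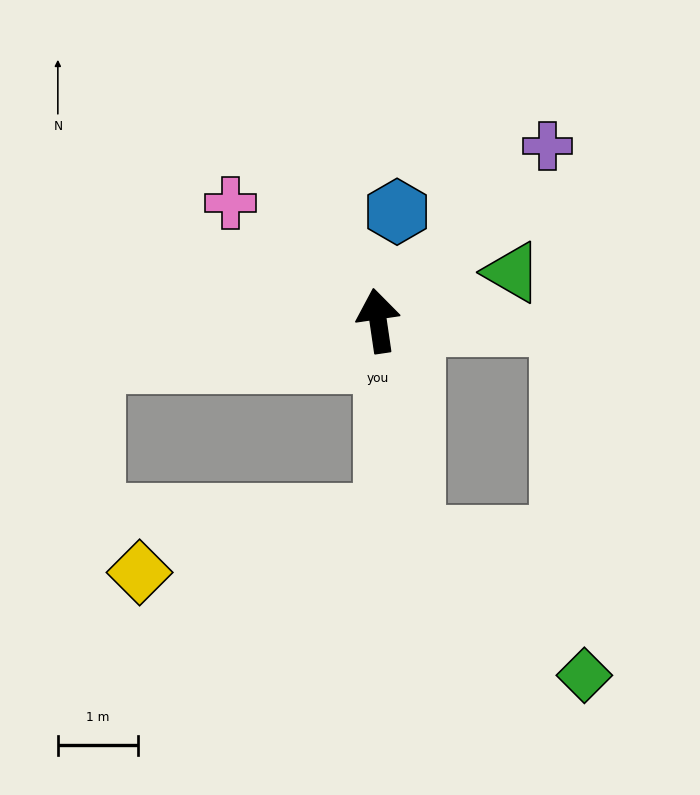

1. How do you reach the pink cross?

turn left 43°, forward 2.4 m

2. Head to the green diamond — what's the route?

blocked — turn right 99°, forward 2.3 m, then turn right 86°, forward 4.4 m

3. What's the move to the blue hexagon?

turn right 18°, forward 1.4 m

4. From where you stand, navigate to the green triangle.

turn right 79°, forward 1.8 m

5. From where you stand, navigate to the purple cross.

turn right 52°, forward 3.0 m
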